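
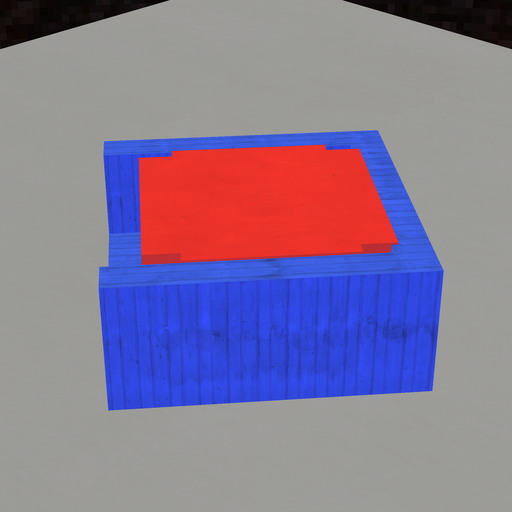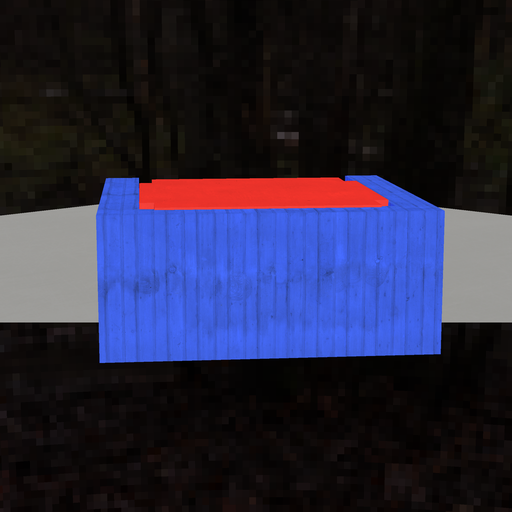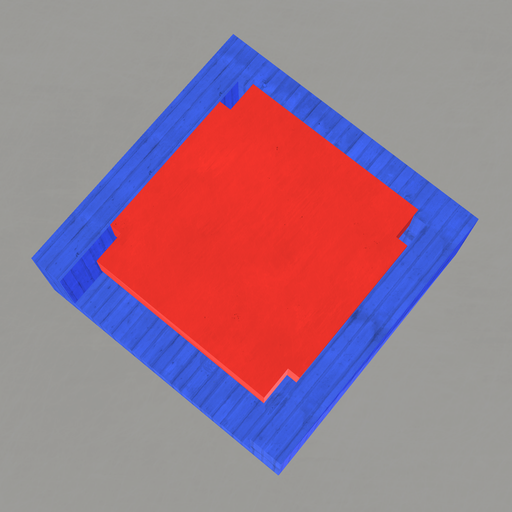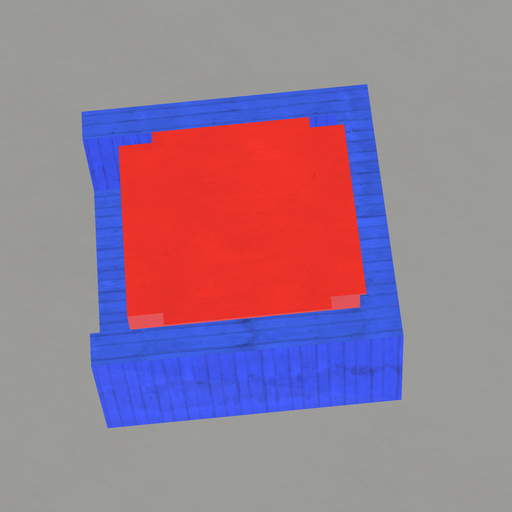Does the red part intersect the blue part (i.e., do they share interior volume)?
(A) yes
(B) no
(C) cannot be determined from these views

(A) yes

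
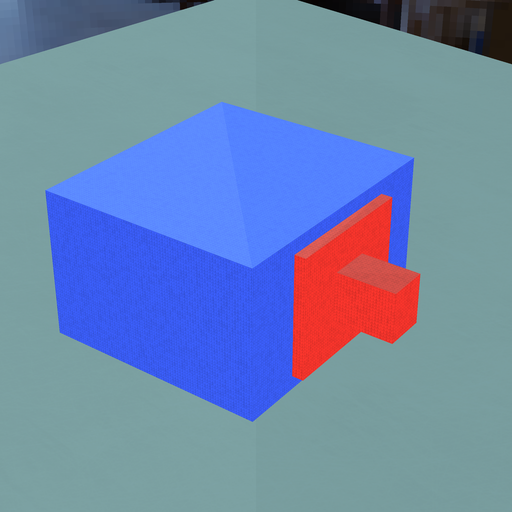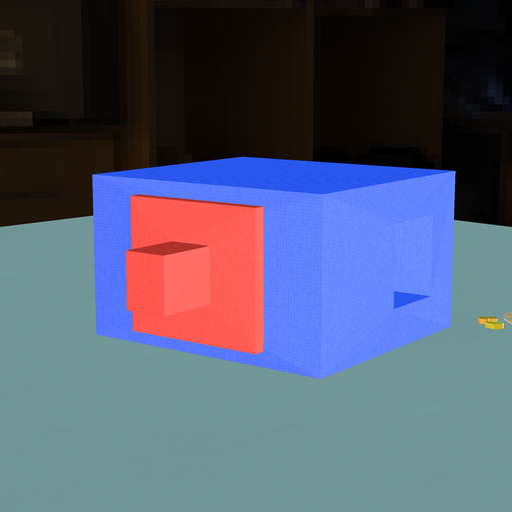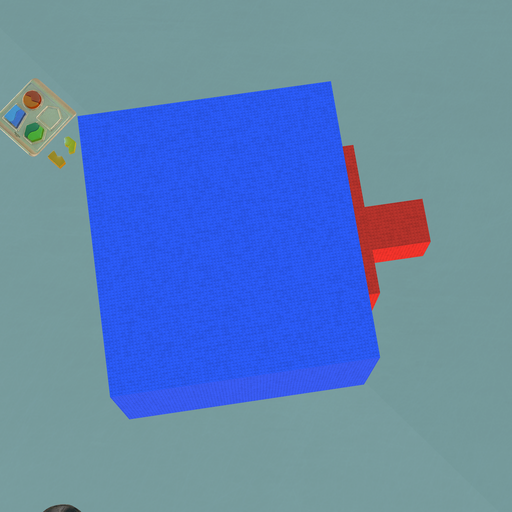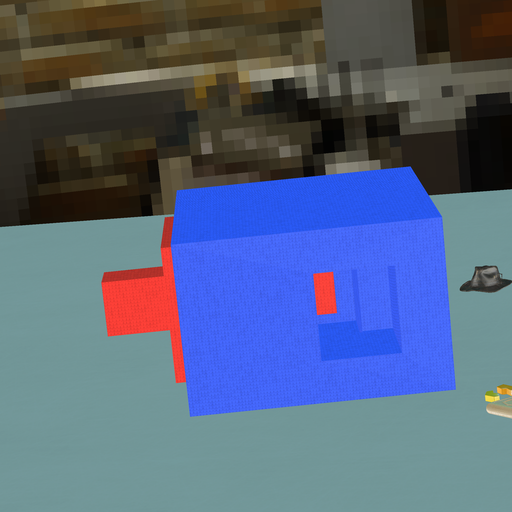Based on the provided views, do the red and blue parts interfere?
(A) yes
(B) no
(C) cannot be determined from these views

(B) no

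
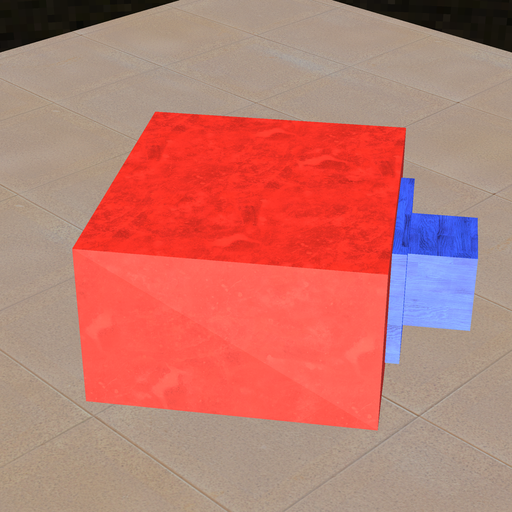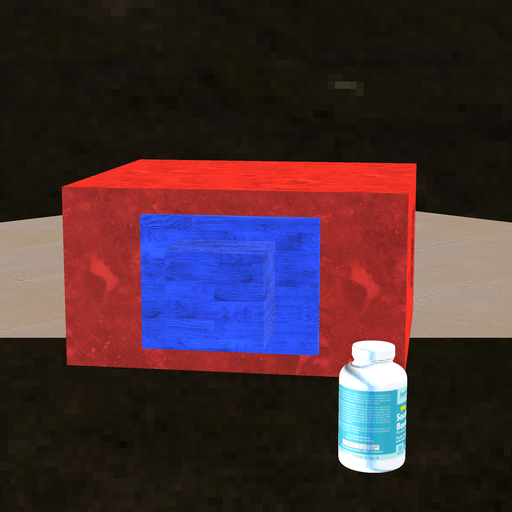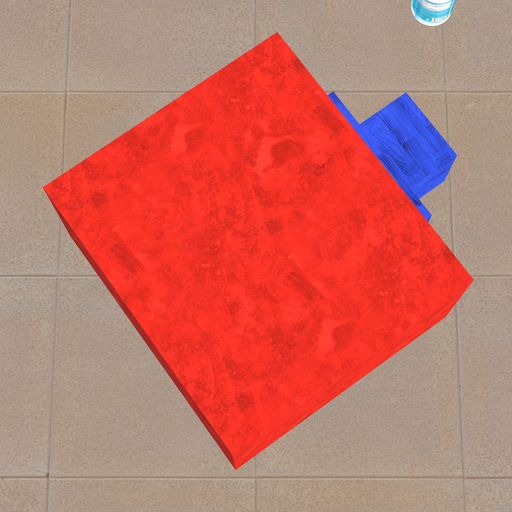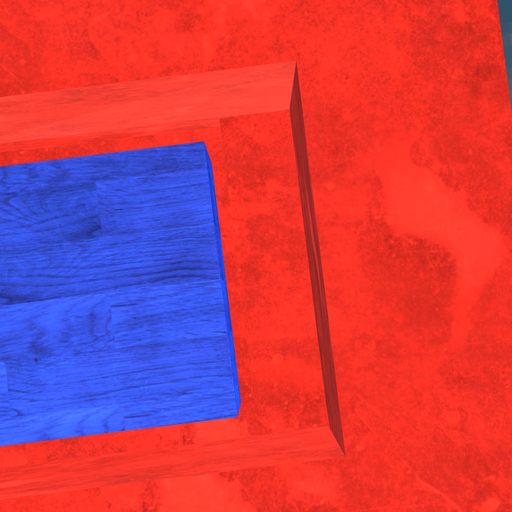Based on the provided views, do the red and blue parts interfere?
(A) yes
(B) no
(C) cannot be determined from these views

(B) no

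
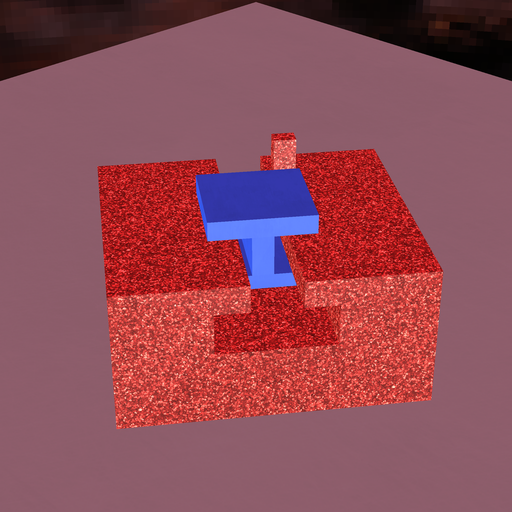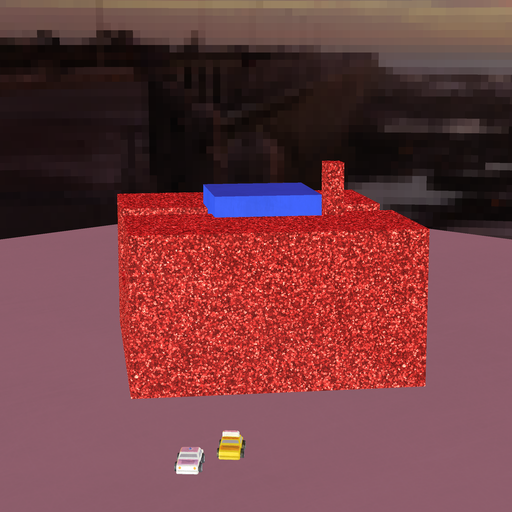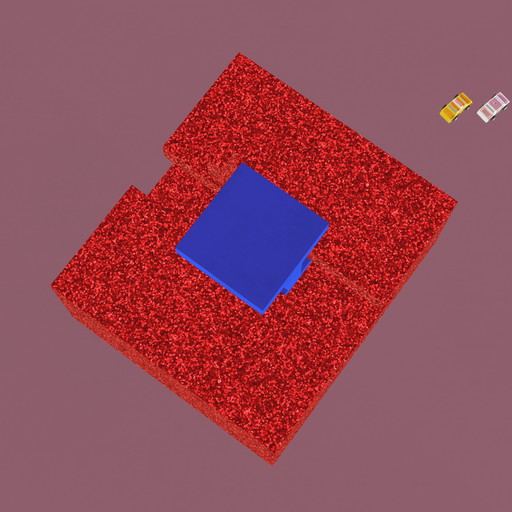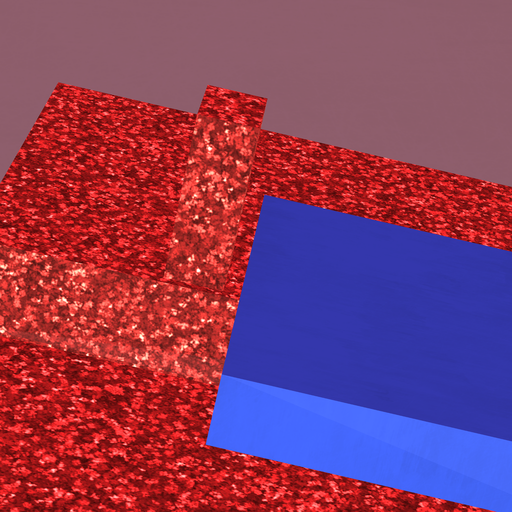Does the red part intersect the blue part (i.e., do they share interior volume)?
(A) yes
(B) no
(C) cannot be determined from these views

(B) no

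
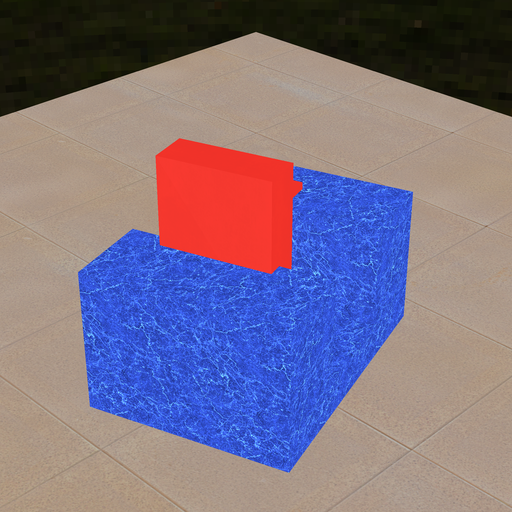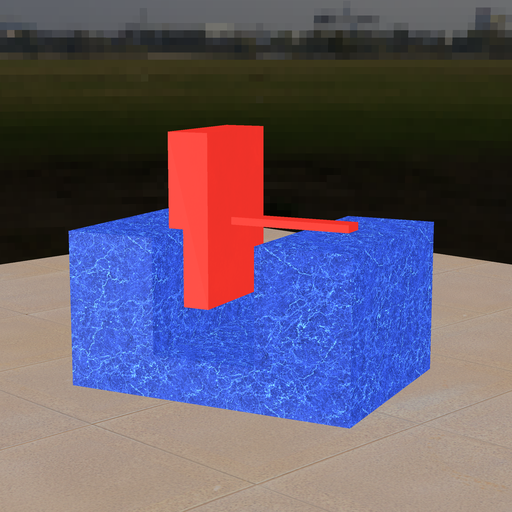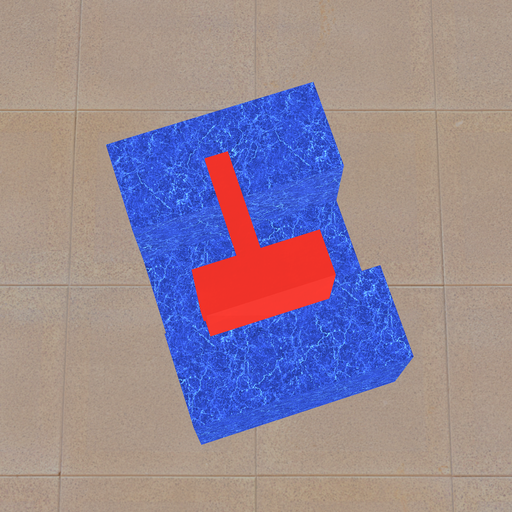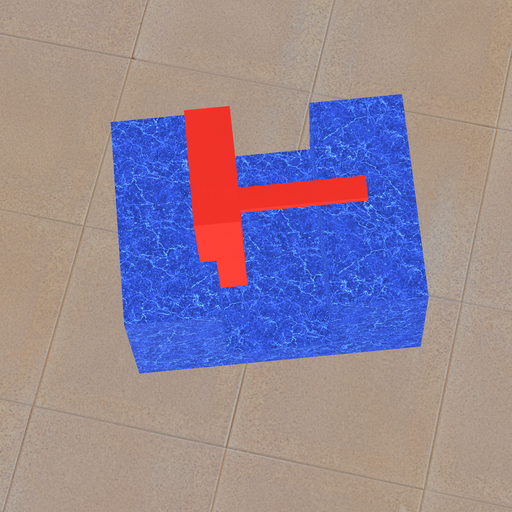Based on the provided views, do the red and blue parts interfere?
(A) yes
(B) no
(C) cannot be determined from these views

(A) yes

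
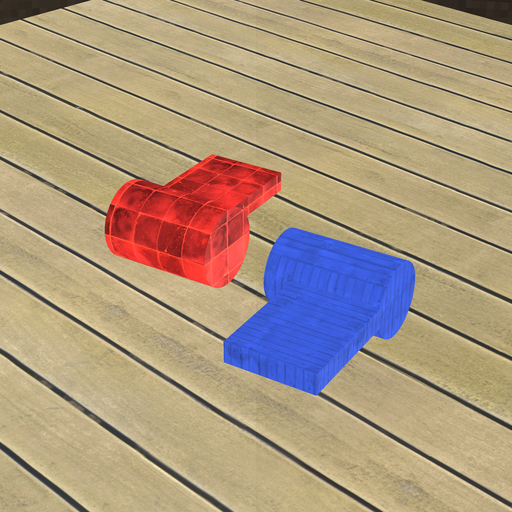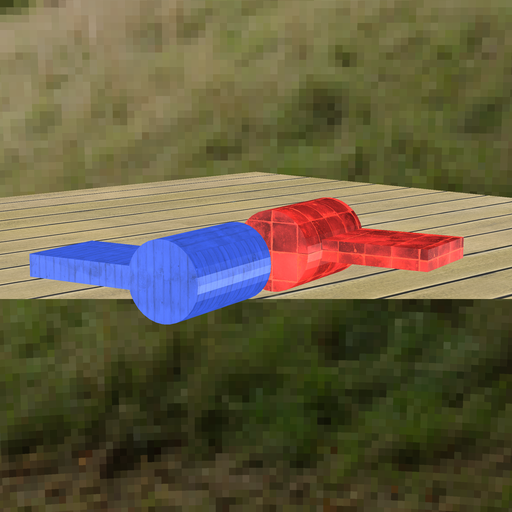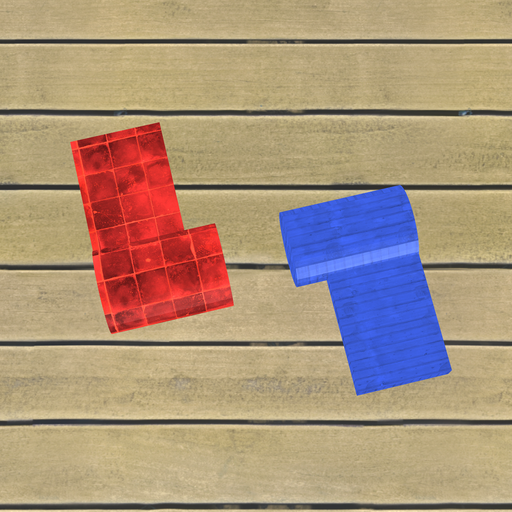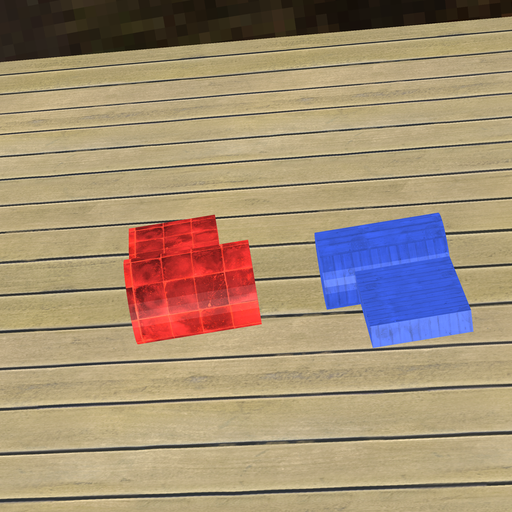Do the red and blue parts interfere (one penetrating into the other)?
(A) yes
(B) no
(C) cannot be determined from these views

(B) no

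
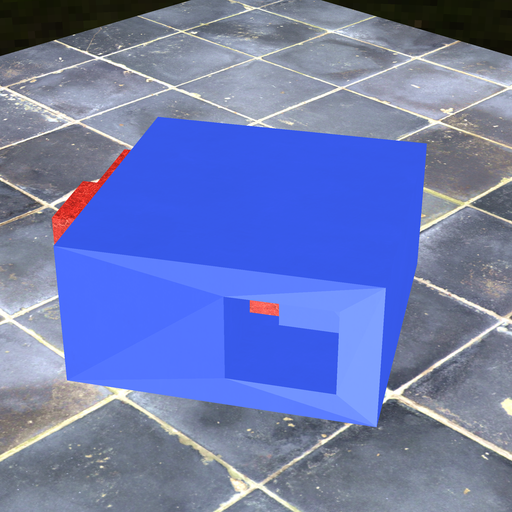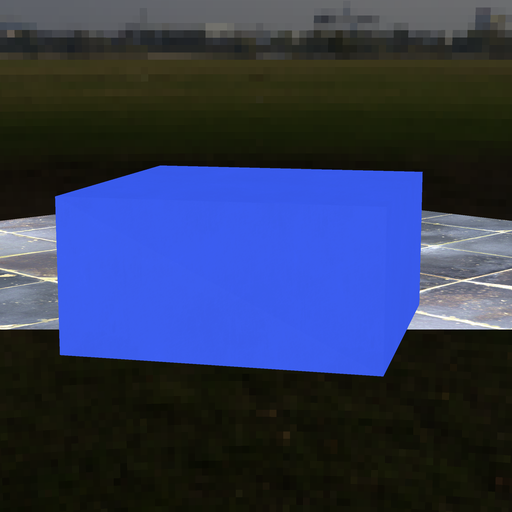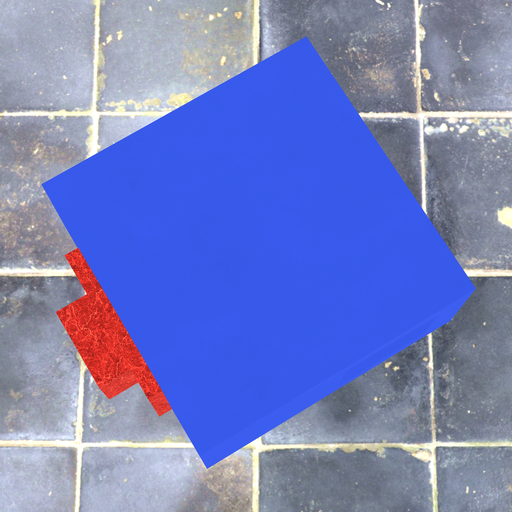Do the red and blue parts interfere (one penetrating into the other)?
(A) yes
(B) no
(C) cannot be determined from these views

(C) cannot be determined from these views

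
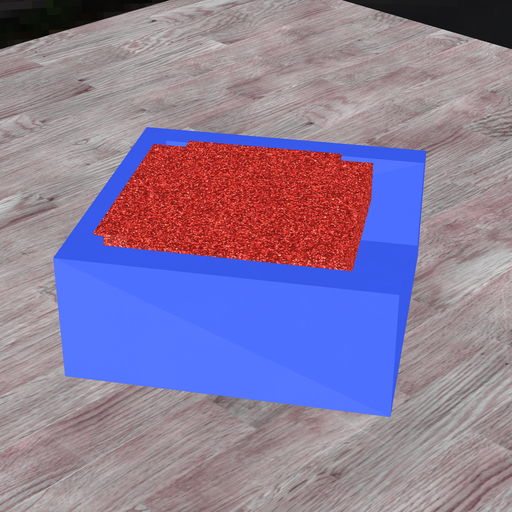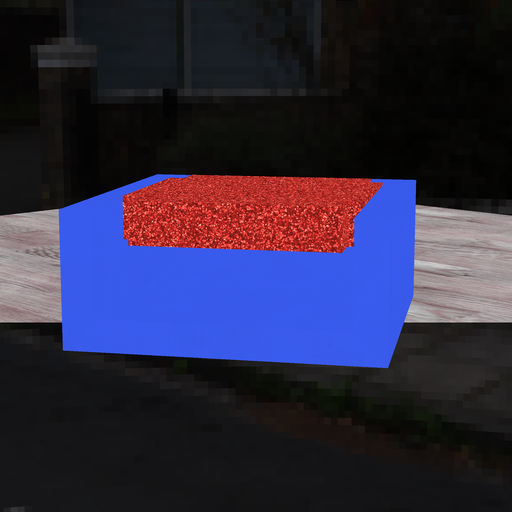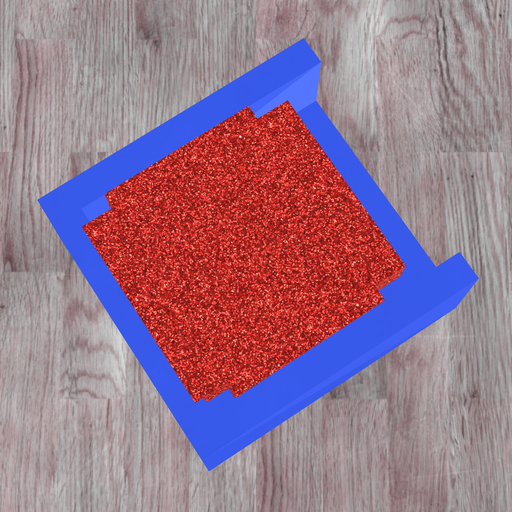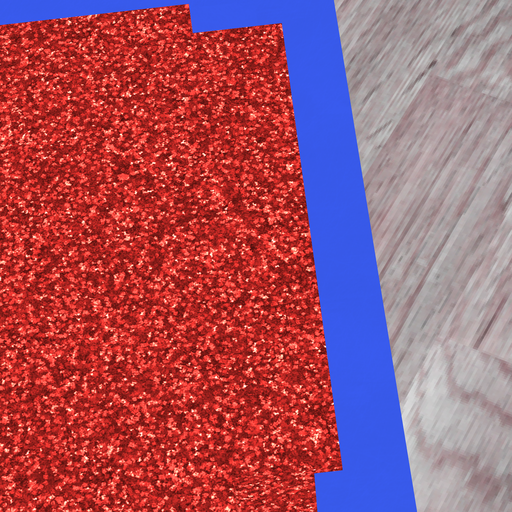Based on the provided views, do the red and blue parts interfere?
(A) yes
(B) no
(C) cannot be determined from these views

(A) yes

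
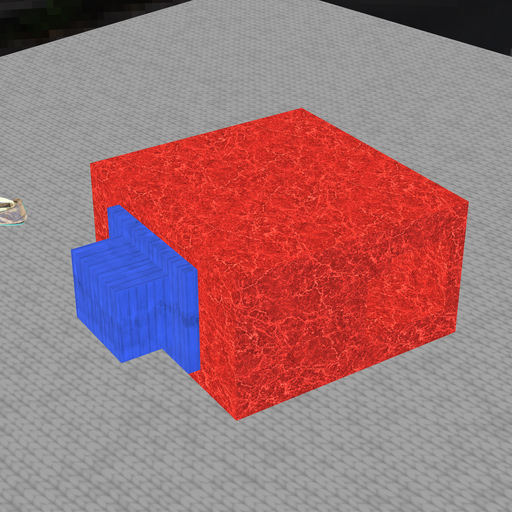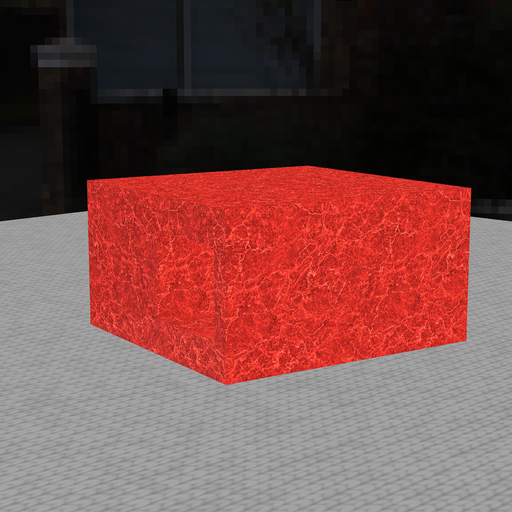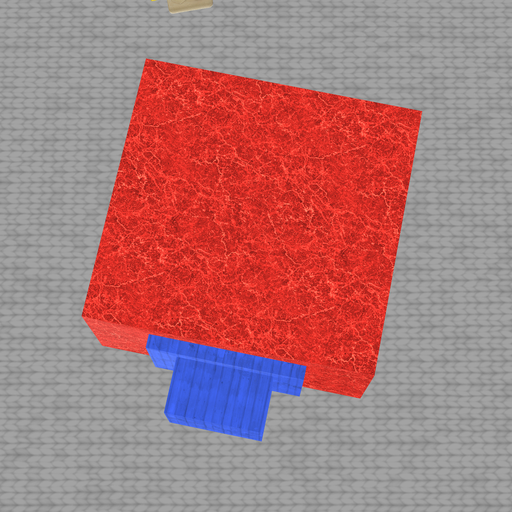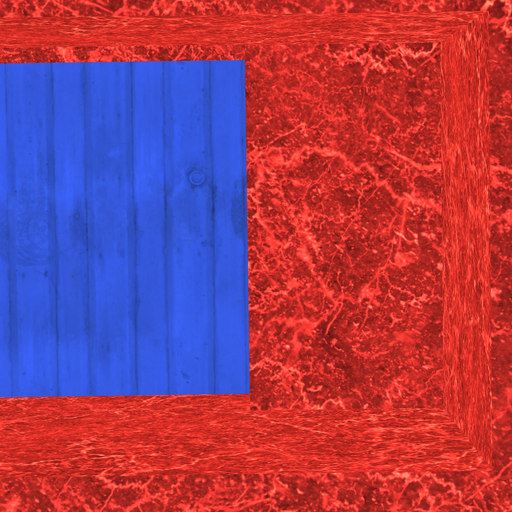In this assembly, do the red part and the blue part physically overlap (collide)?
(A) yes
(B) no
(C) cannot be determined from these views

(A) yes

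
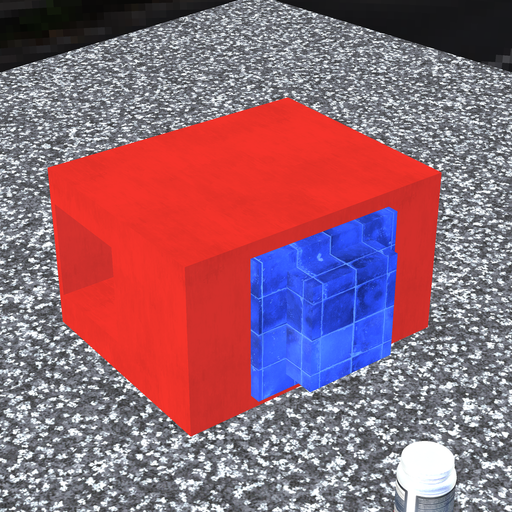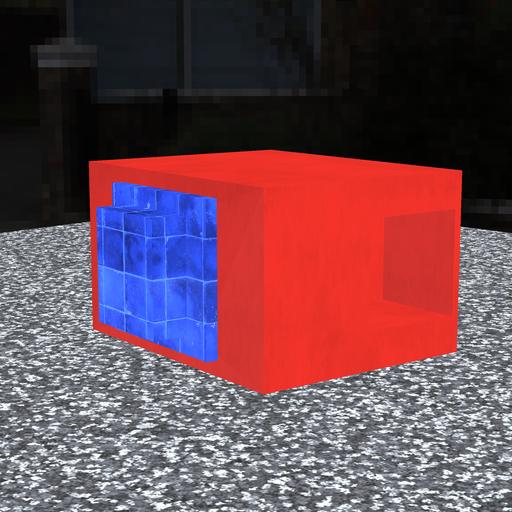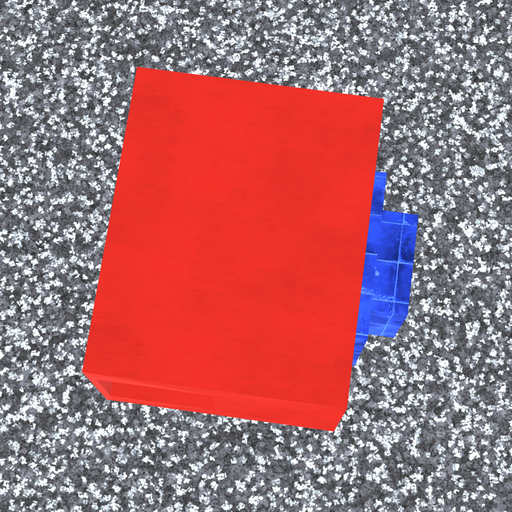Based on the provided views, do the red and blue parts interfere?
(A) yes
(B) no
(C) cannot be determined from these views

(C) cannot be determined from these views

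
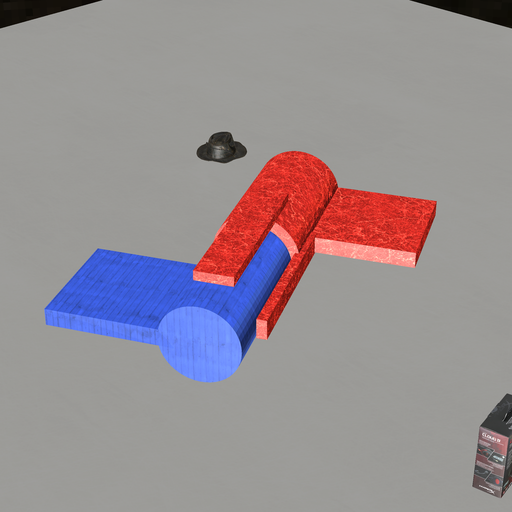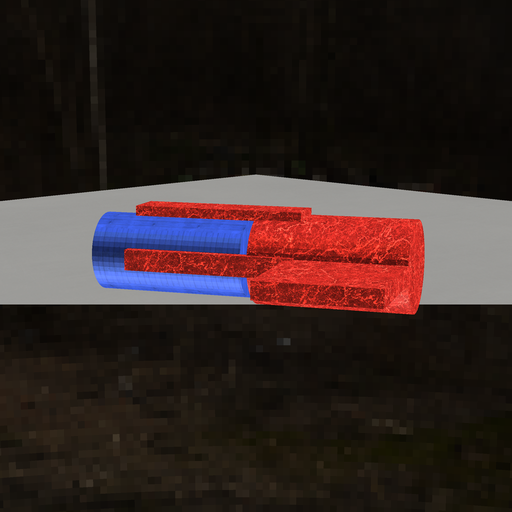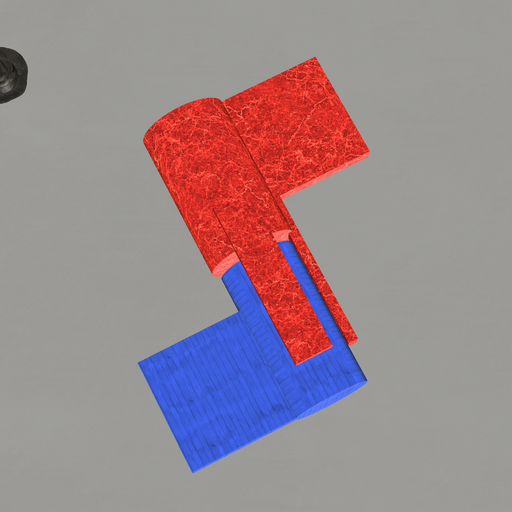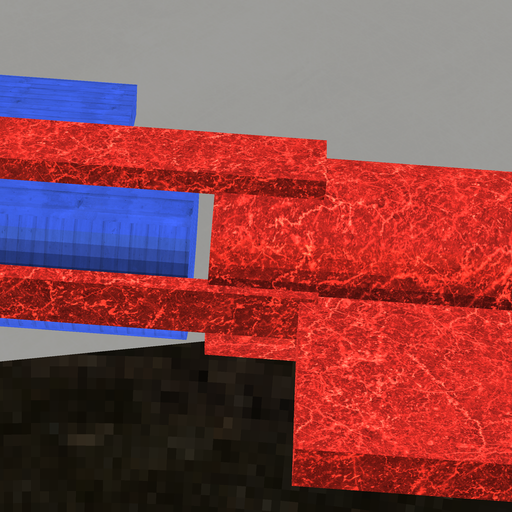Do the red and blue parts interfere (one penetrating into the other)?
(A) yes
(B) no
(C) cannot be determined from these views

(B) no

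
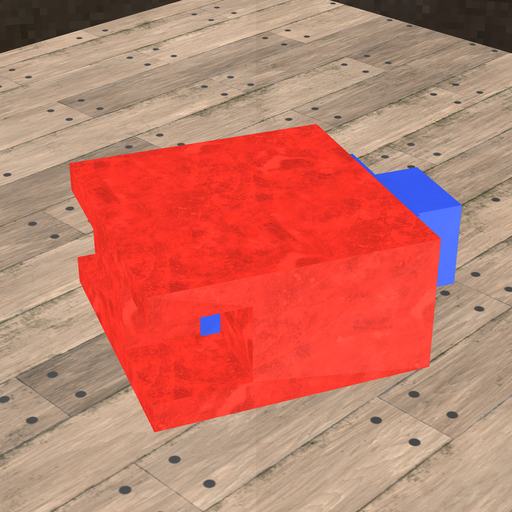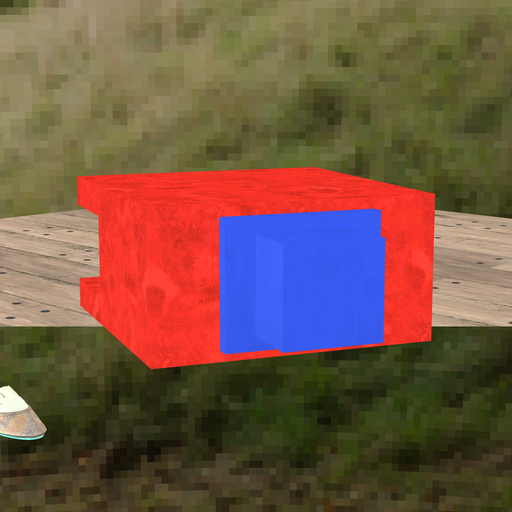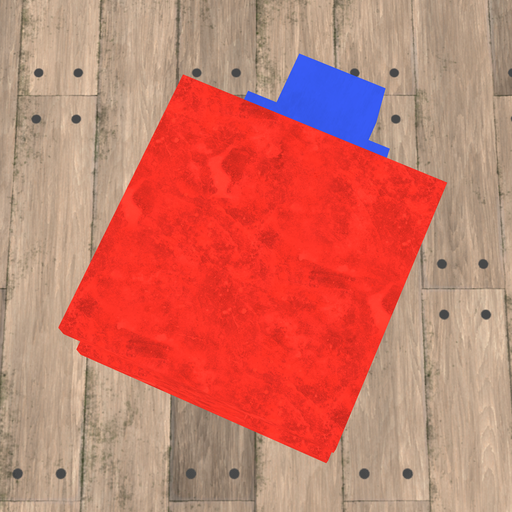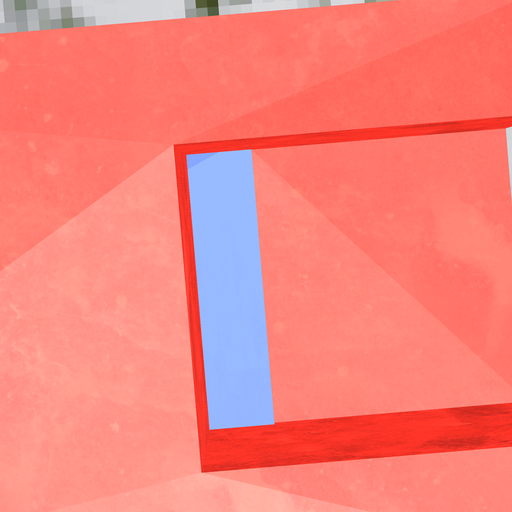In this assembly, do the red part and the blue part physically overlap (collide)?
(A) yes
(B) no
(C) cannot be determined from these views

(A) yes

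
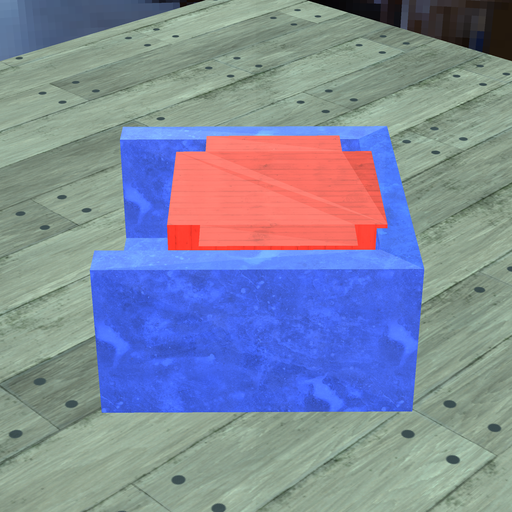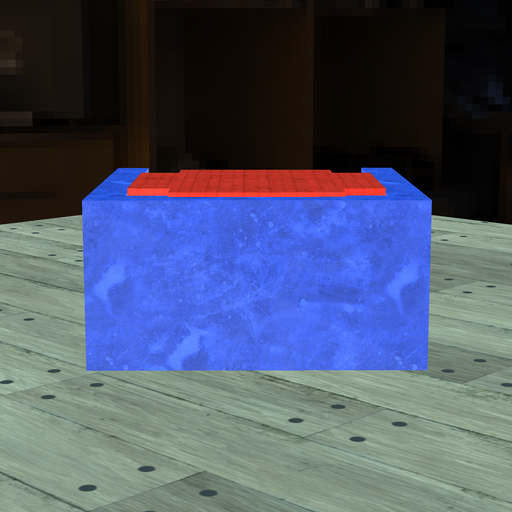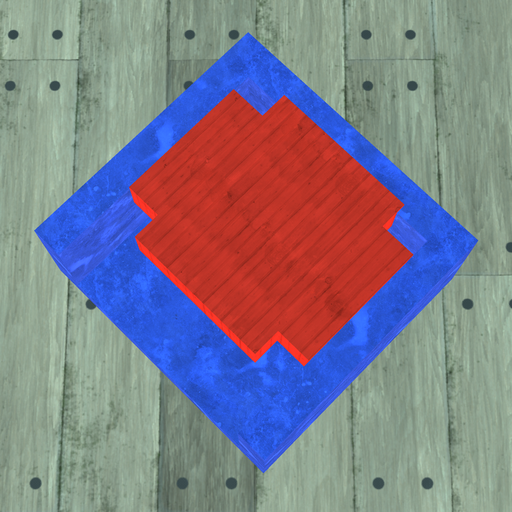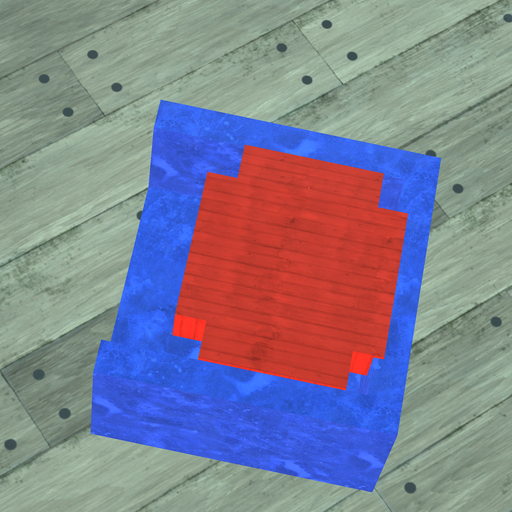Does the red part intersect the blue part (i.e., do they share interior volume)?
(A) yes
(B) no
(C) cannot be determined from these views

(A) yes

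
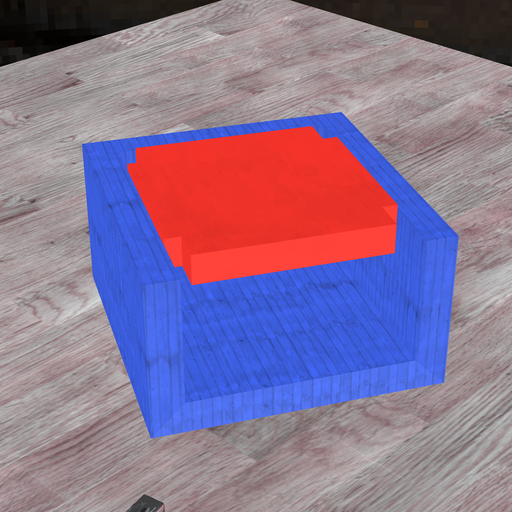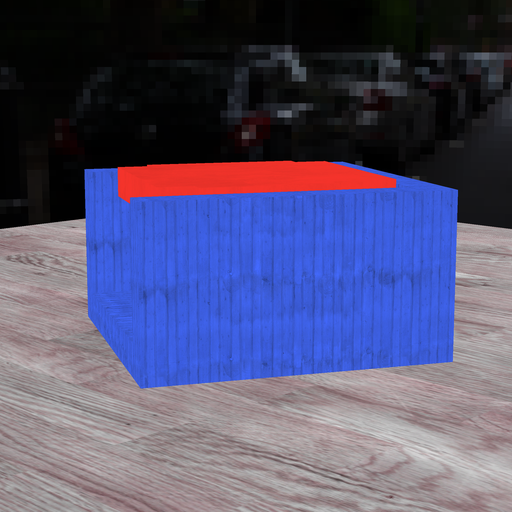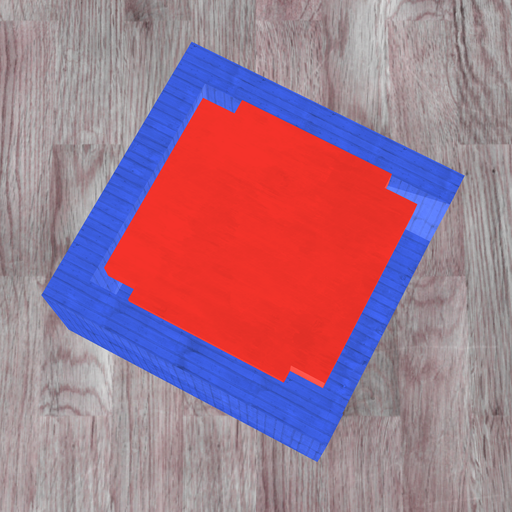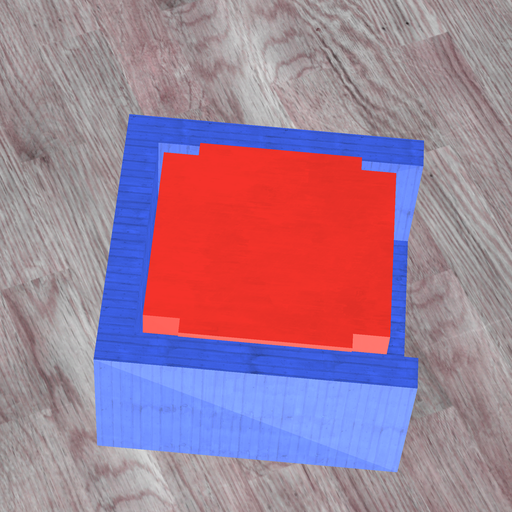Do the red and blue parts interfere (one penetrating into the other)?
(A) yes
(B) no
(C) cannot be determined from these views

(B) no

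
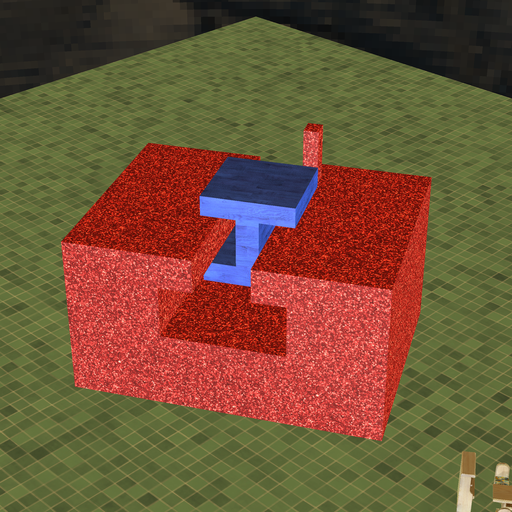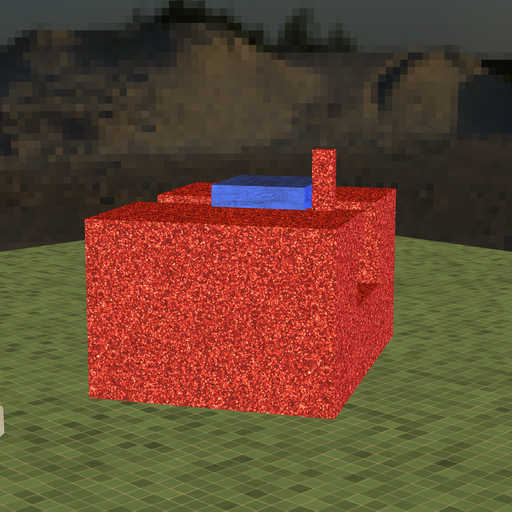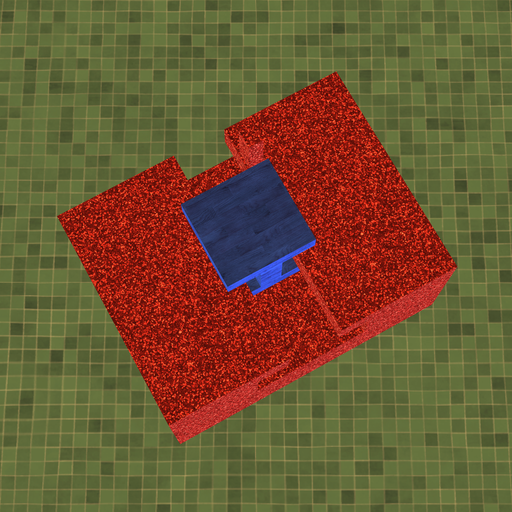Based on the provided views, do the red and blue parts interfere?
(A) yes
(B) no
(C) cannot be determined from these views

(B) no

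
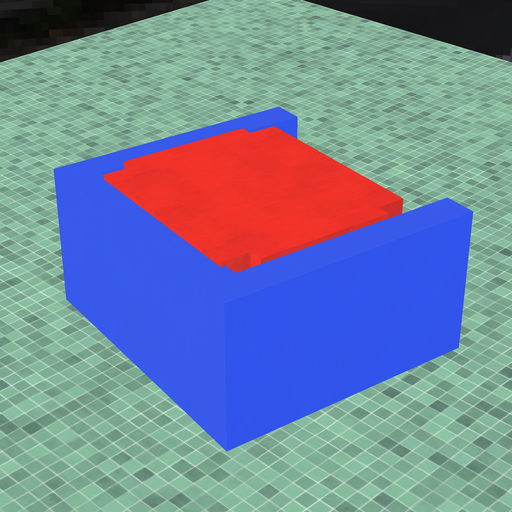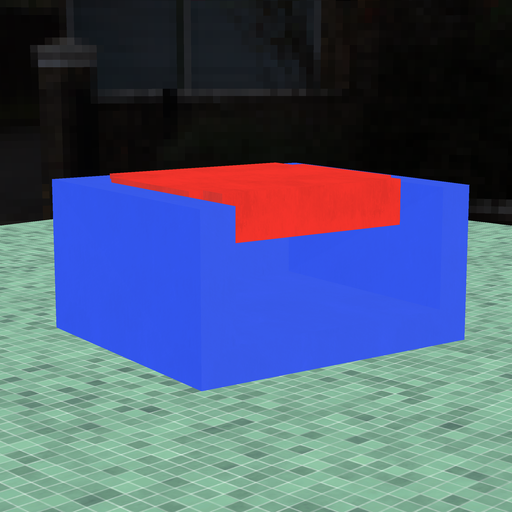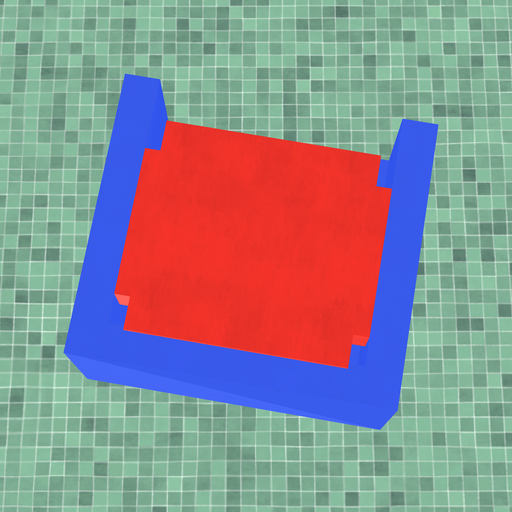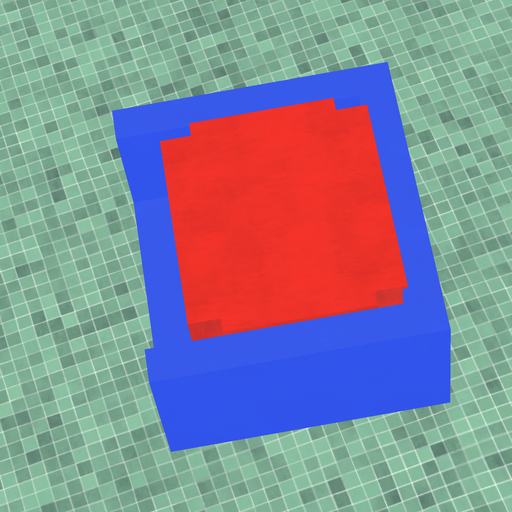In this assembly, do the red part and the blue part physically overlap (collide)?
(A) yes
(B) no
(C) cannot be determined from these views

(A) yes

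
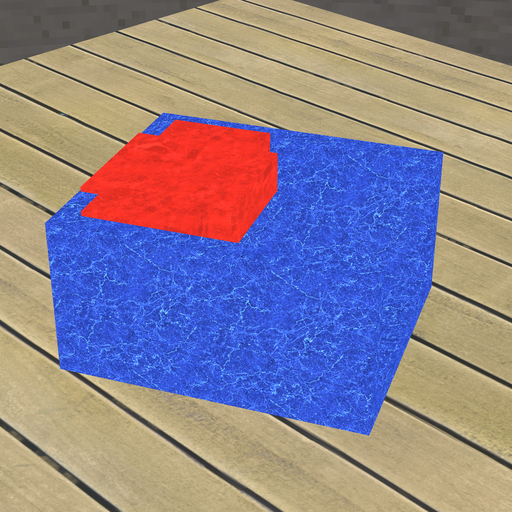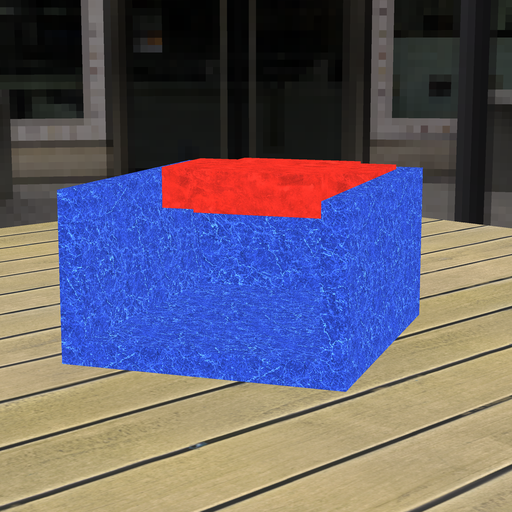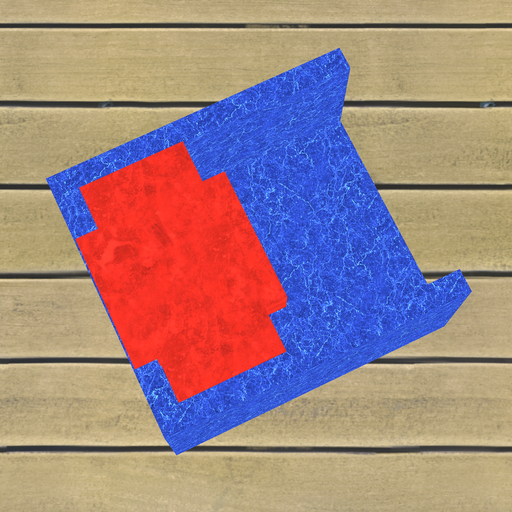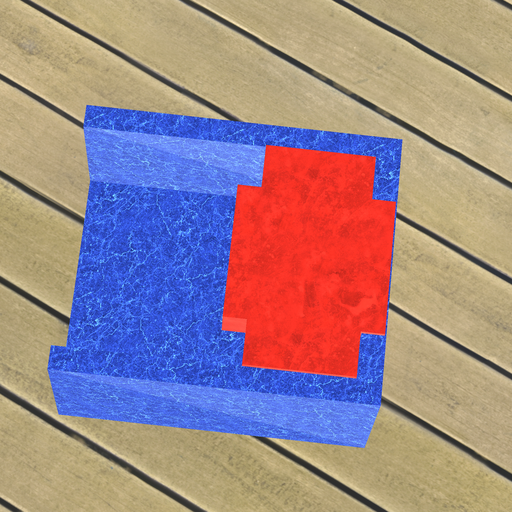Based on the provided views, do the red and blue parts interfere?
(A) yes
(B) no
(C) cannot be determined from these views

(A) yes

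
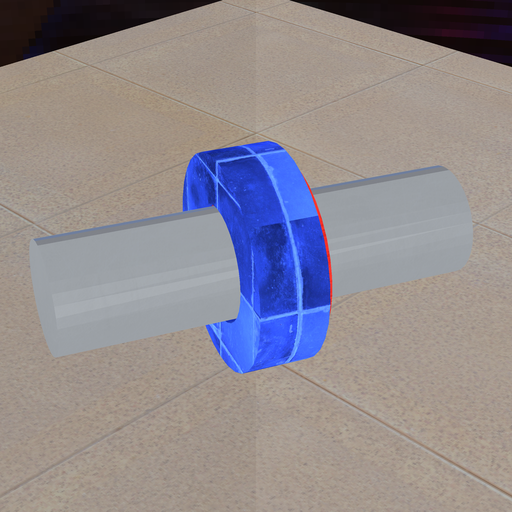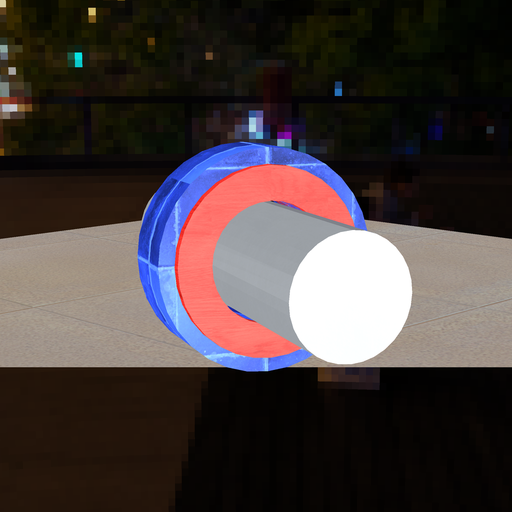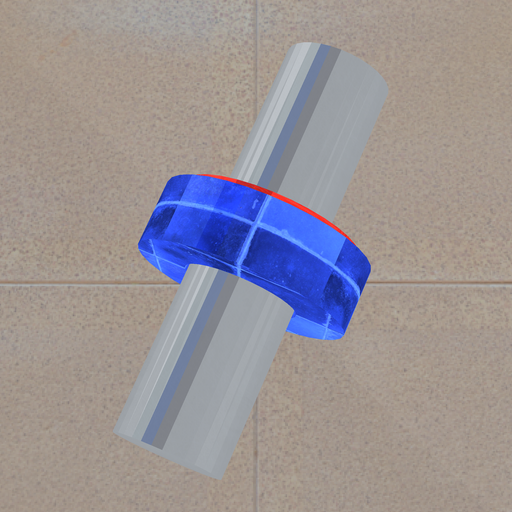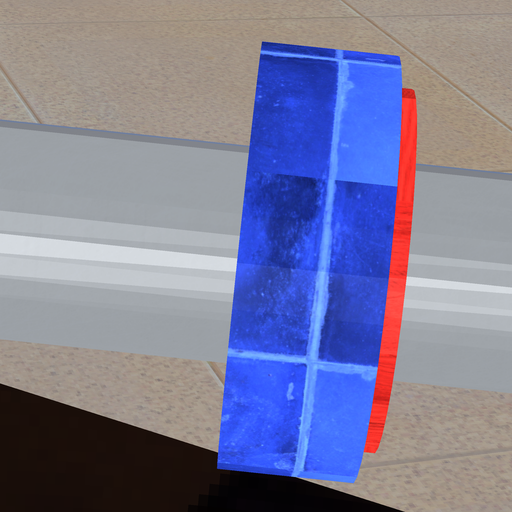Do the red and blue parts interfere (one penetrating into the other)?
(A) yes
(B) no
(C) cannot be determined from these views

(A) yes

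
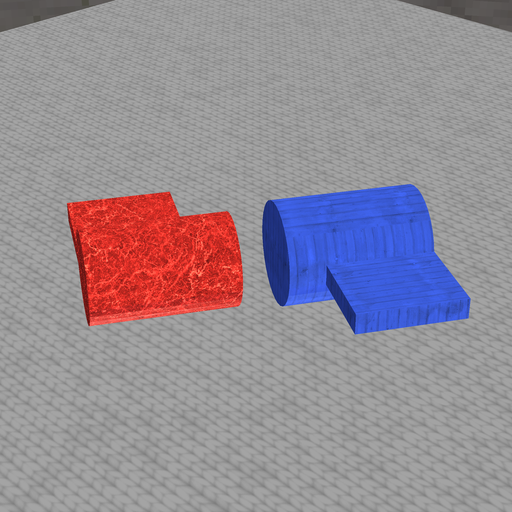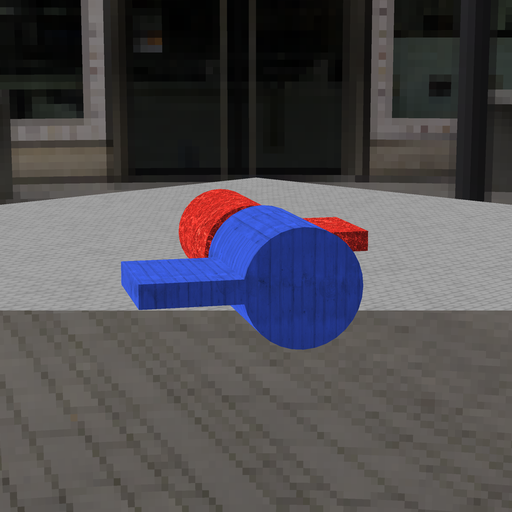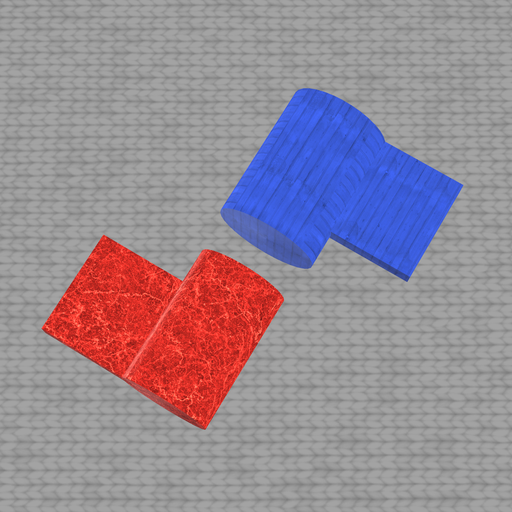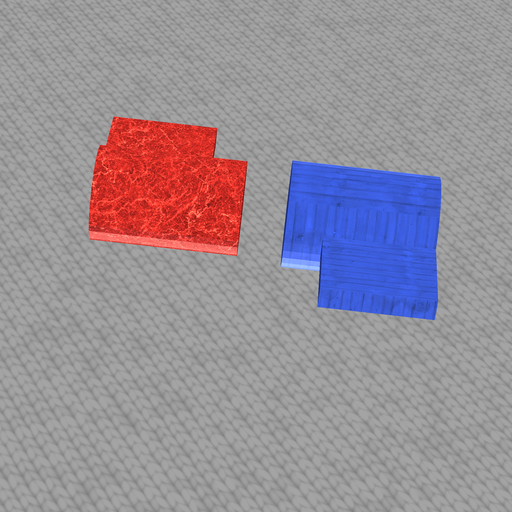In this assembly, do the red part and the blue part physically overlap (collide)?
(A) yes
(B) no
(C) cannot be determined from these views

(B) no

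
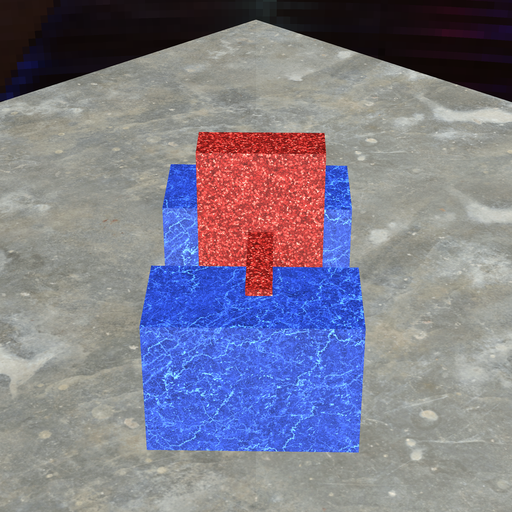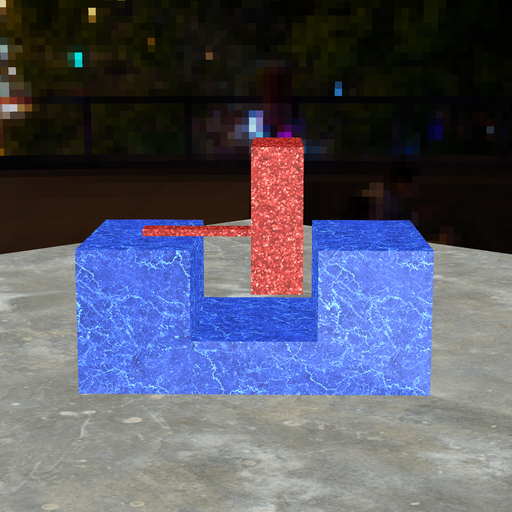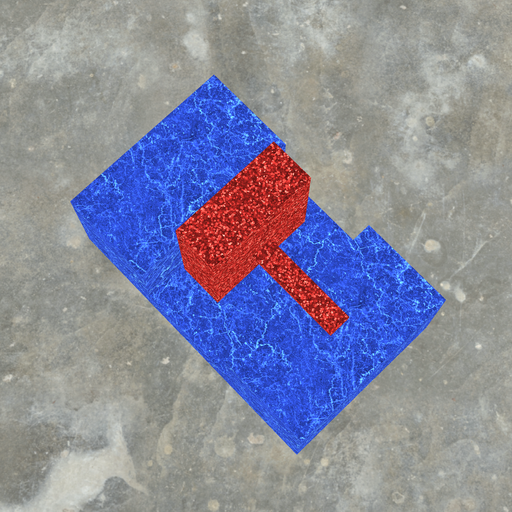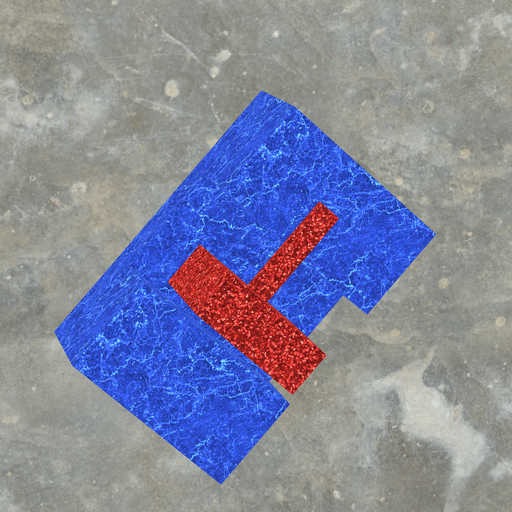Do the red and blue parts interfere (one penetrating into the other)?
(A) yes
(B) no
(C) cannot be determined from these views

(B) no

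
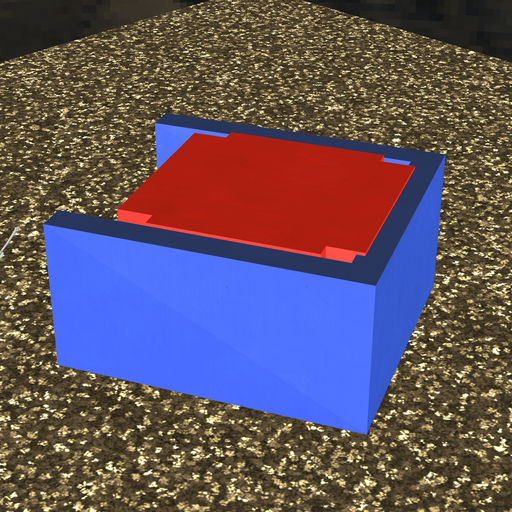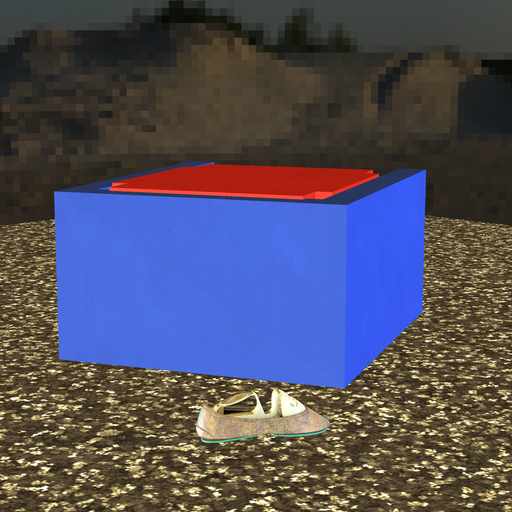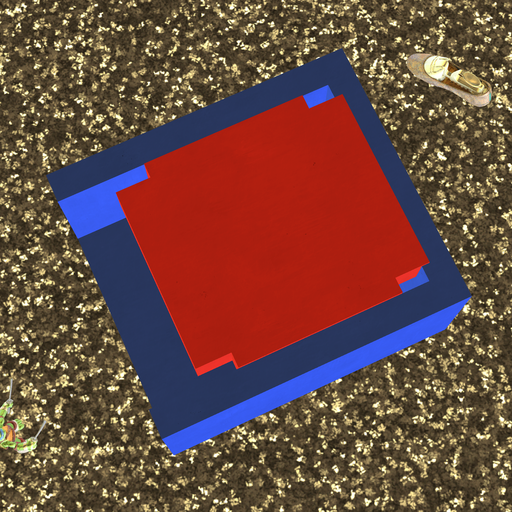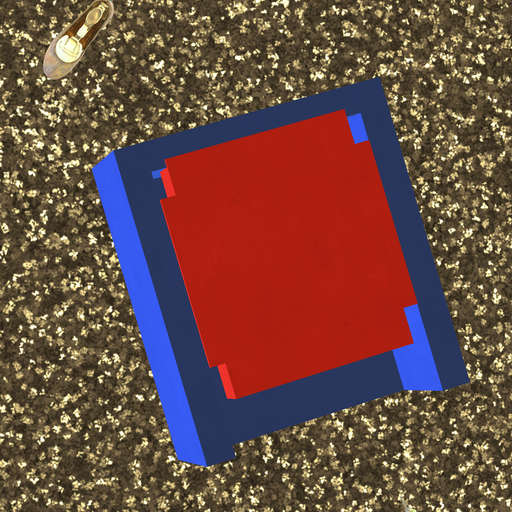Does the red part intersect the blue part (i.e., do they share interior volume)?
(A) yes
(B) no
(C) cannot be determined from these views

(A) yes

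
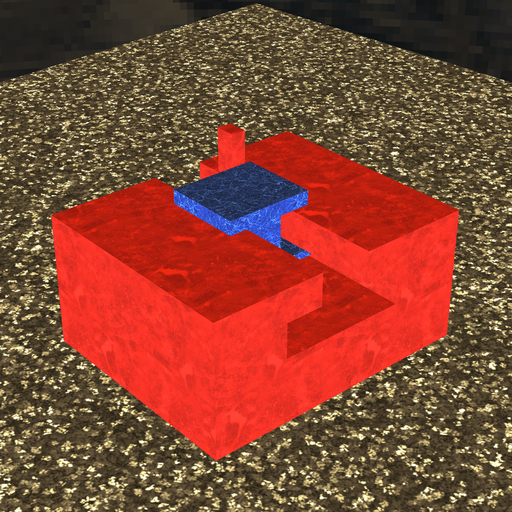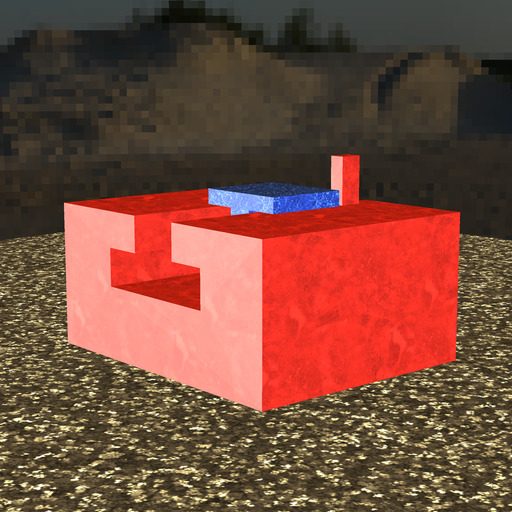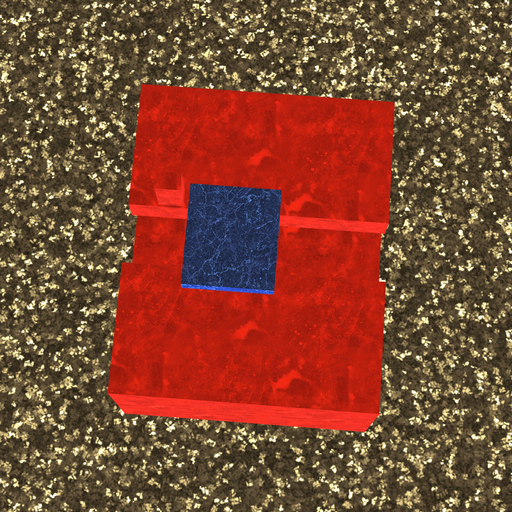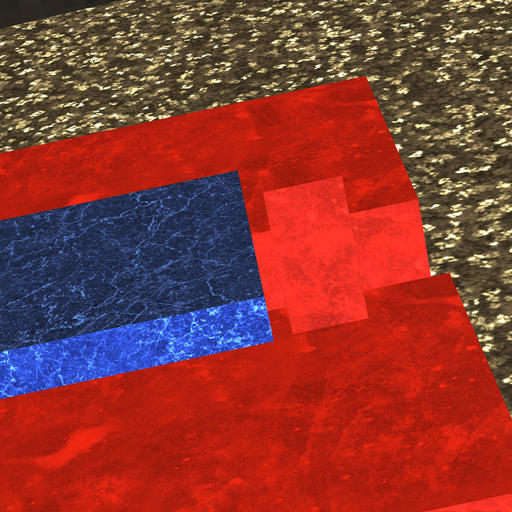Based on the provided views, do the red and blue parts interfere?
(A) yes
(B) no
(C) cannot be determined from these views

(B) no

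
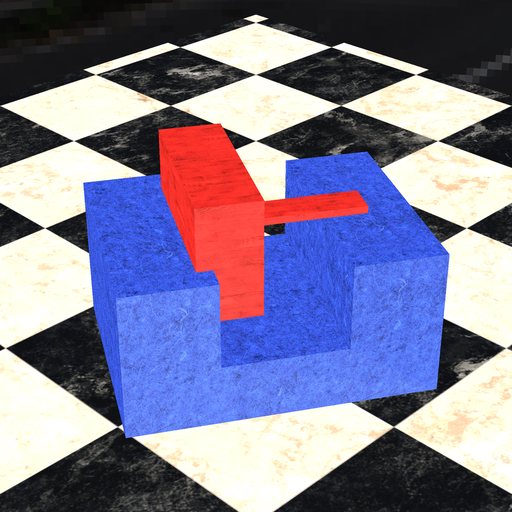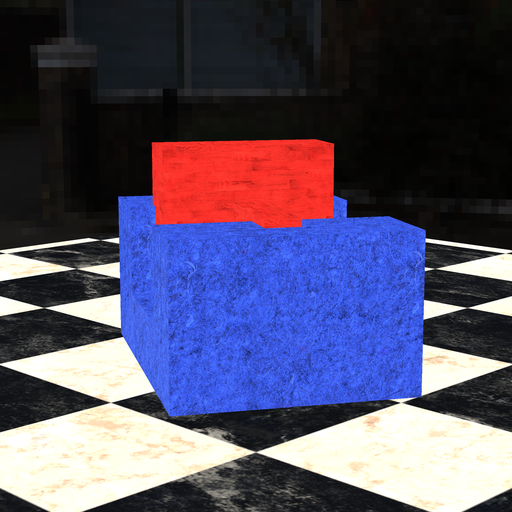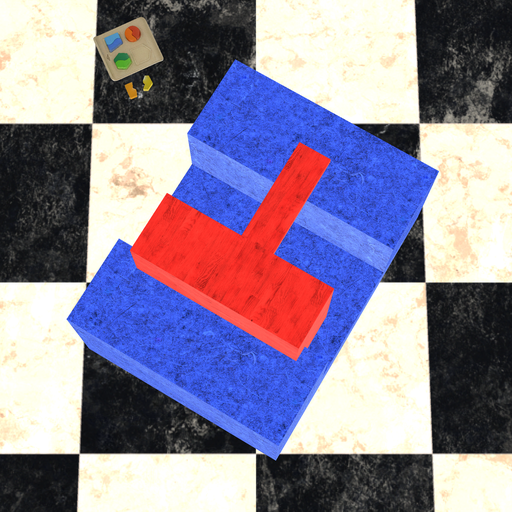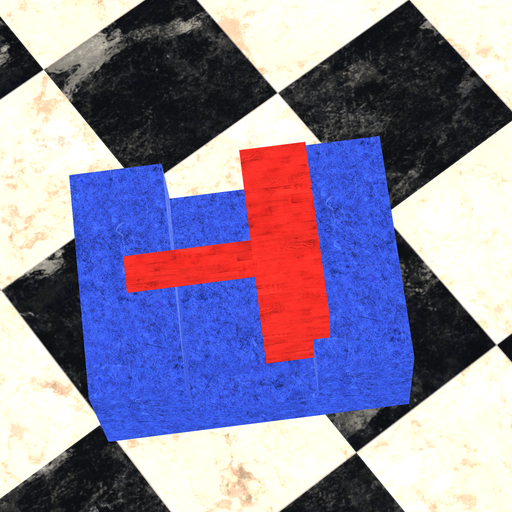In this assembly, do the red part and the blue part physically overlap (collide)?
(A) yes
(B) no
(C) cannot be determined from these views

(A) yes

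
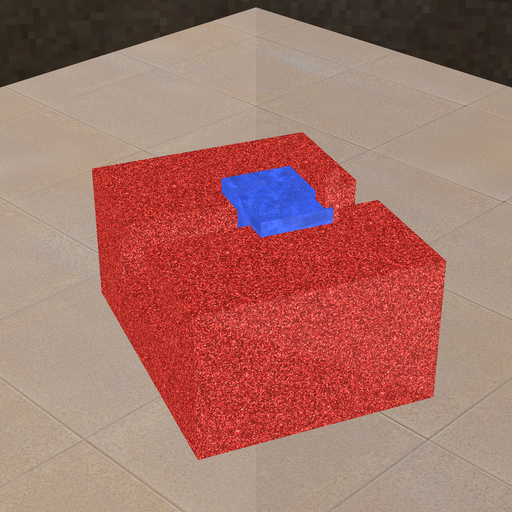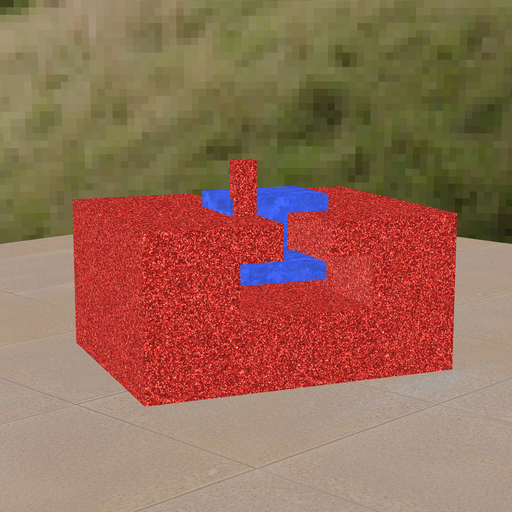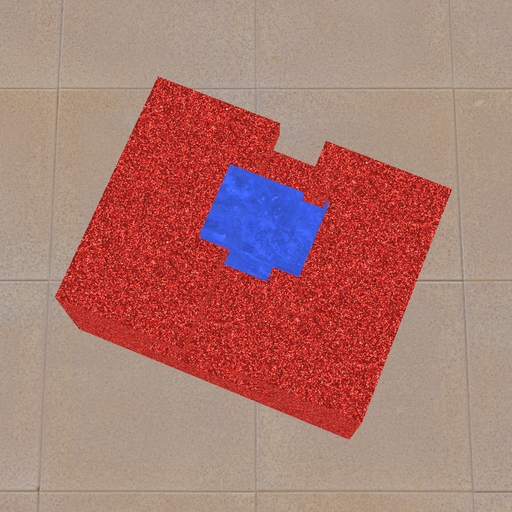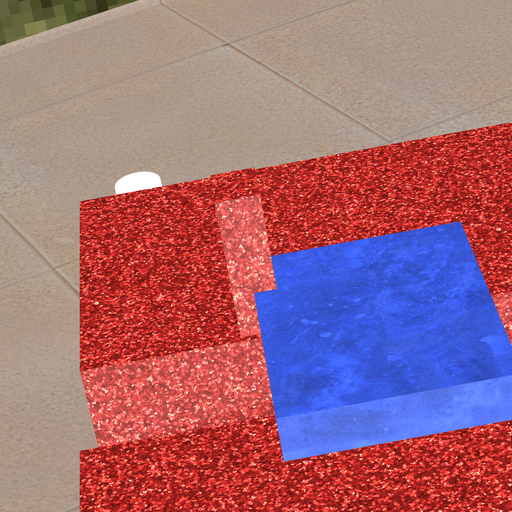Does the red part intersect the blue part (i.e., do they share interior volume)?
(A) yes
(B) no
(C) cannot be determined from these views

(A) yes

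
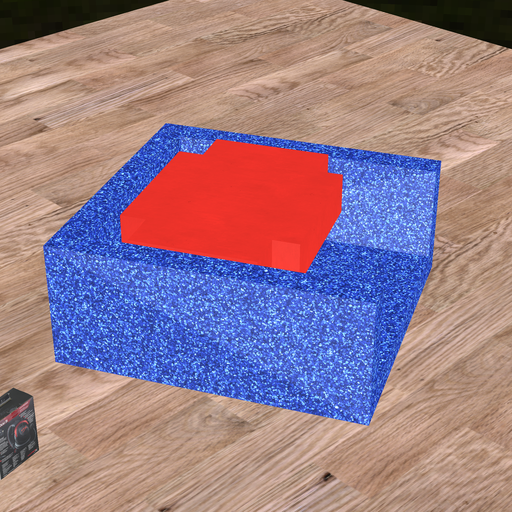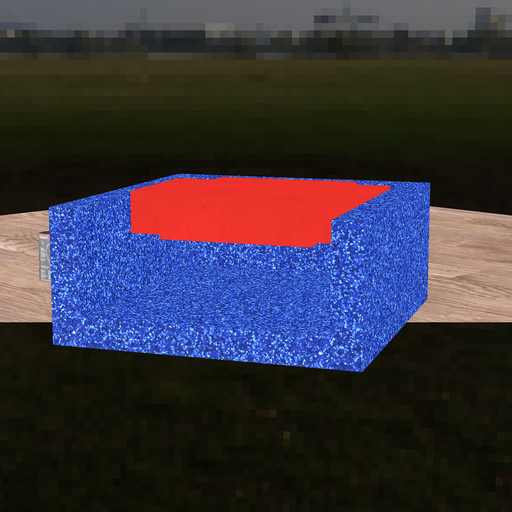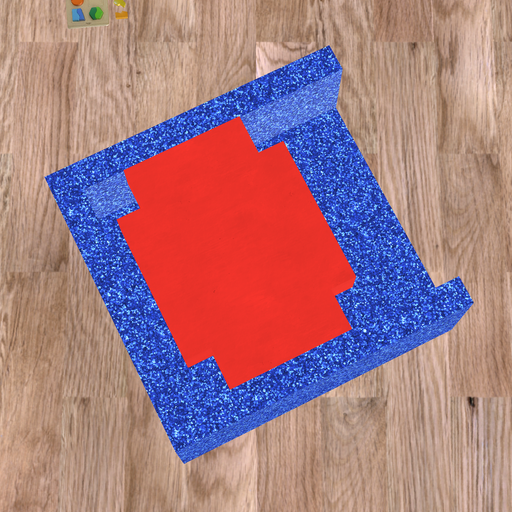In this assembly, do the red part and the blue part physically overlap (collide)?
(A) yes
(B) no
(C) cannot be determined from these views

(B) no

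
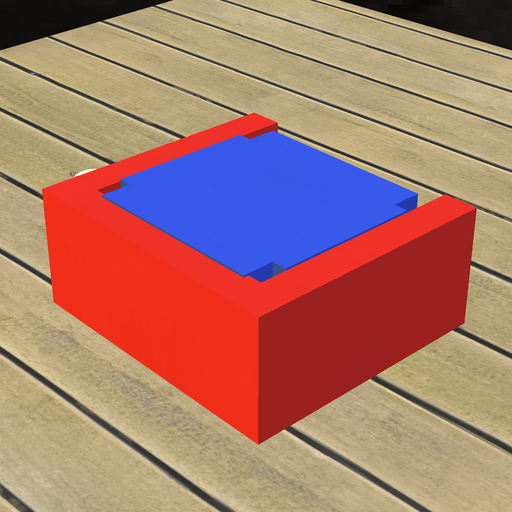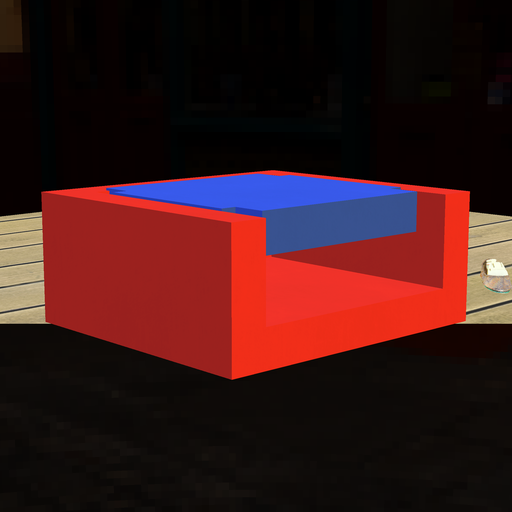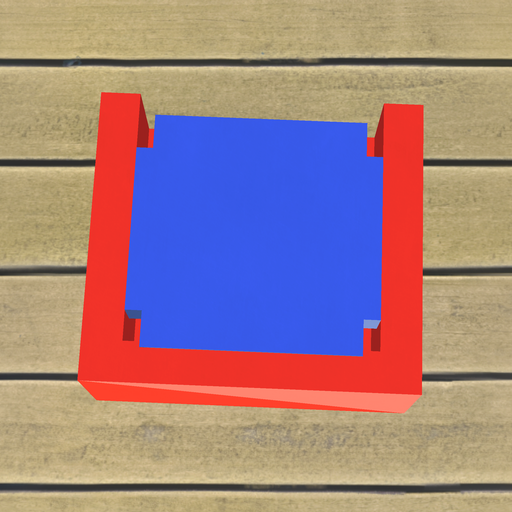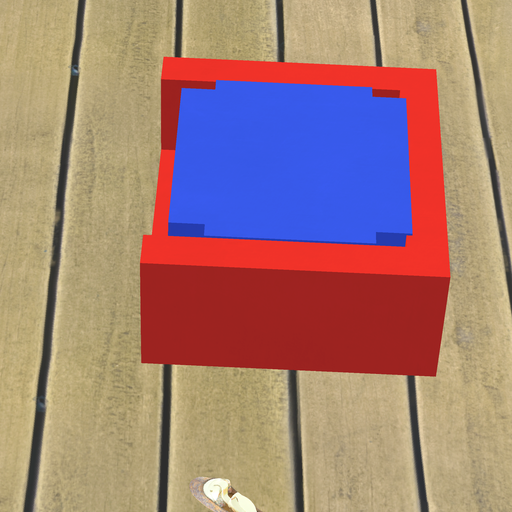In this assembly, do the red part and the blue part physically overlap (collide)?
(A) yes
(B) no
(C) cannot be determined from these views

(A) yes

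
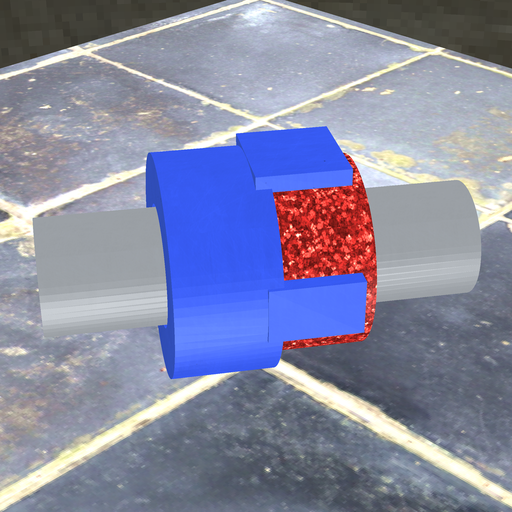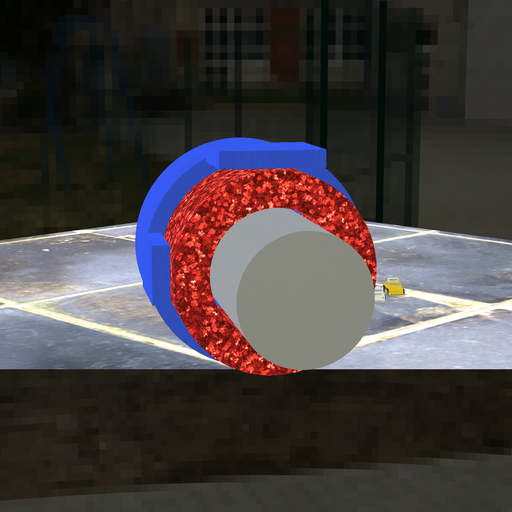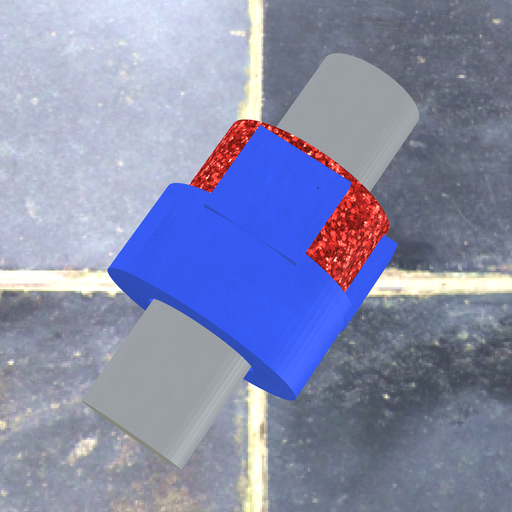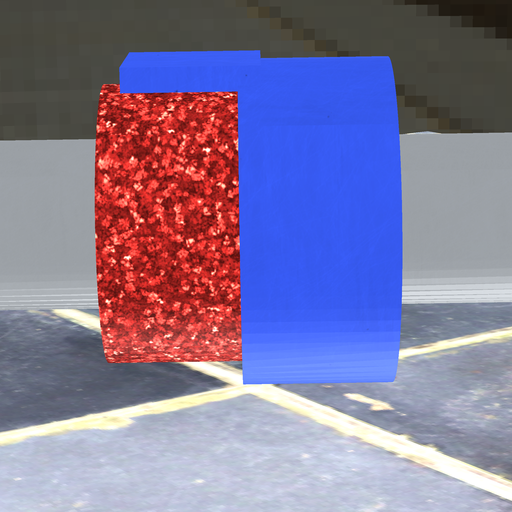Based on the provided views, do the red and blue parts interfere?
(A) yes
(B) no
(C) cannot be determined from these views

(A) yes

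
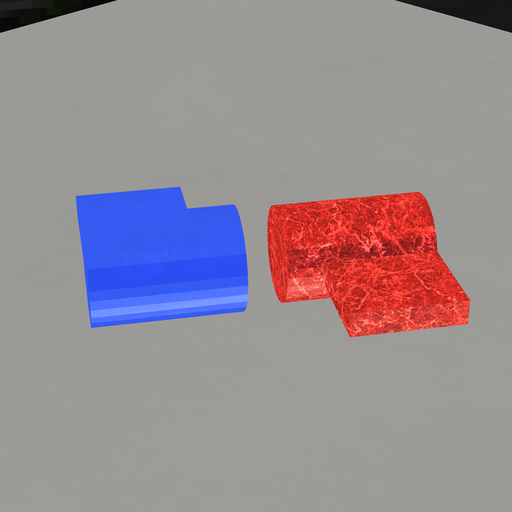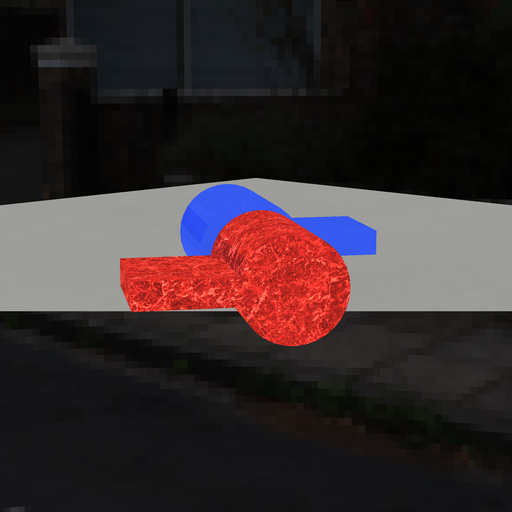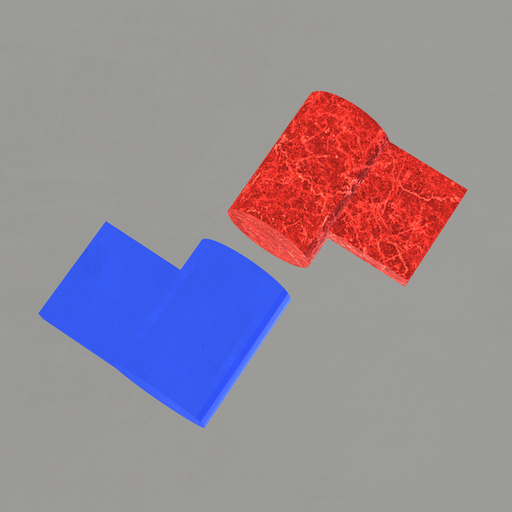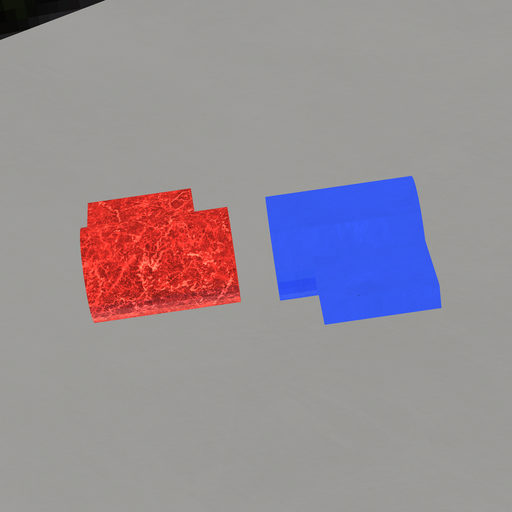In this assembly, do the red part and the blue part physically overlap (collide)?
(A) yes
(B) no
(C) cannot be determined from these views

(B) no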